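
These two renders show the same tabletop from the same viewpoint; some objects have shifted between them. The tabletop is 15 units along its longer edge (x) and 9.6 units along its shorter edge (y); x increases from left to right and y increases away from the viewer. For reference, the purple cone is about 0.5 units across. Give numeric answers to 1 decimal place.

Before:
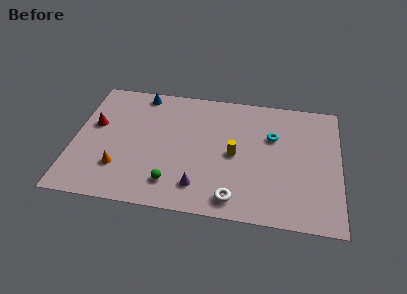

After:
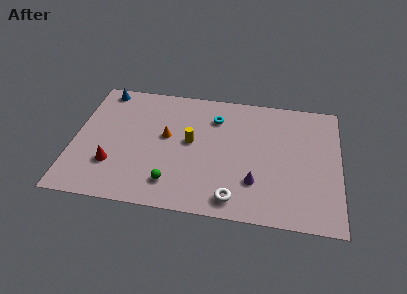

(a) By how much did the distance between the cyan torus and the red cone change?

-2.9

They were about 10.1 units apart before and 7.2 after — 2.9 units closer together.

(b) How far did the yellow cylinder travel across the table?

2.6

From (9.1, 4.6) to (6.6, 5.2), the yellow cylinder covered √(2.5² + 0.6²) ≈ 2.6 units.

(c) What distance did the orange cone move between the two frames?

3.8

From (2.7, 2.6) to (5.2, 5.4), the orange cone covered √(2.5² + 2.8²) ≈ 3.8 units.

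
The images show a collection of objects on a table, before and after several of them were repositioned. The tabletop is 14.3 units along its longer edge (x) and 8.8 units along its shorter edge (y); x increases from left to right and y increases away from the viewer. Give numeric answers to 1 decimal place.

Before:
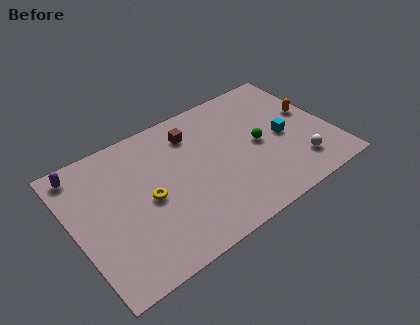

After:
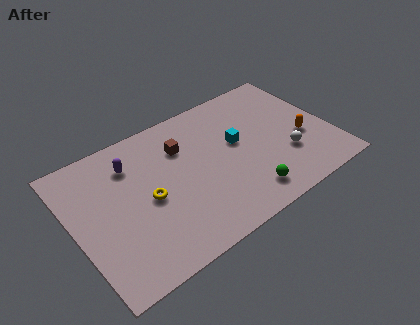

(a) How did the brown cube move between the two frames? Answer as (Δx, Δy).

(-0.7, -0.6)

The brown cube was at about (7.0, 6.9) and moved to about (6.3, 6.3).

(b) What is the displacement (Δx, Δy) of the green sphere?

(-1.3, -2.8)

The green sphere started near (10.3, 4.3) and ended near (9.0, 1.5).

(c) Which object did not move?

the yellow torus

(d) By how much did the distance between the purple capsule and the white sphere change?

-3.6

The distance was about 12.6 in the first image and 9.0 in the second, so they moved 3.6 units closer together.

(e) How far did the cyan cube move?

2.7

The cyan cube moved from about (11.7, 4.1) to (9.2, 5.0), a distance of √(2.5² + 0.9²) ≈ 2.7.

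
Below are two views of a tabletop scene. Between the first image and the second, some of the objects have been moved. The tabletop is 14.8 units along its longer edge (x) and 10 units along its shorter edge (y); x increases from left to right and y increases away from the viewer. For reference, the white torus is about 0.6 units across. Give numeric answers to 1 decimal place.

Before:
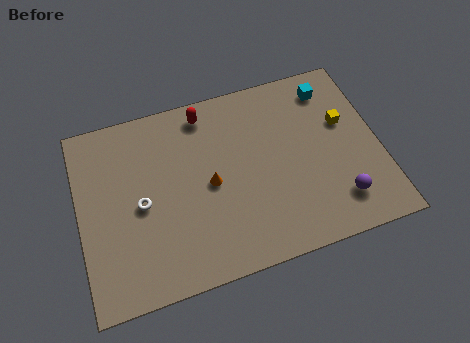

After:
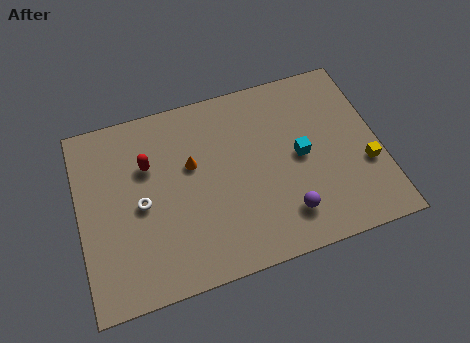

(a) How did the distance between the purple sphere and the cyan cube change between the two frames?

-3.1

Before: roughly 6.2 units apart; after: 3.1. That's 3.1 units closer together.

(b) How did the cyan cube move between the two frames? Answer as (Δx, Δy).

(-1.8, -3.3)

The cyan cube started near (12.7, 8.3) and ended near (10.9, 5.0).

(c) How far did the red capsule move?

3.6

The red capsule moved from about (6.5, 8.7) to (3.5, 6.7), a distance of √(3.0² + 2.0²) ≈ 3.6.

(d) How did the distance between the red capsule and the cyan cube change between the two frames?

+1.4

They were about 6.2 units apart before and 7.6 after — 1.4 units further apart.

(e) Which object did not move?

the white torus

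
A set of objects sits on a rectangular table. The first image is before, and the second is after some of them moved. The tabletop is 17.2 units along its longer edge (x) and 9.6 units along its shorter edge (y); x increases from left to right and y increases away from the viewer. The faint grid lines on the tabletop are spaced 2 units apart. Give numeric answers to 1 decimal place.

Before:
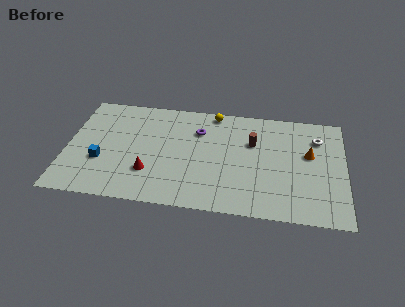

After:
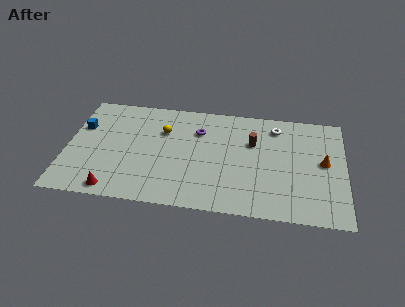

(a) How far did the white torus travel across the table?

2.7

The white torus moved from about (15.5, 7.2) to (12.9, 7.9), a distance of √(2.6² + 0.7²) ≈ 2.7.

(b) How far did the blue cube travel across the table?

3.2

The blue cube was near (2.2, 3.4) before and (0.8, 6.3) after, so it travelled √(1.4² + 2.9²) ≈ 3.2 units.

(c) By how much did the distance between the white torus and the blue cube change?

-1.6

They were about 13.8 units apart before and 12.2 after — 1.6 units closer together.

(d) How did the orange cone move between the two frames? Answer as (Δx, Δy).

(0.9, -0.6)

The orange cone started near (15.0, 5.7) and ended near (15.9, 5.1).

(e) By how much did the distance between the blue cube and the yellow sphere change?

-3.5

The distance was about 8.6 in the first image and 5.1 in the second, so they moved 3.5 units closer together.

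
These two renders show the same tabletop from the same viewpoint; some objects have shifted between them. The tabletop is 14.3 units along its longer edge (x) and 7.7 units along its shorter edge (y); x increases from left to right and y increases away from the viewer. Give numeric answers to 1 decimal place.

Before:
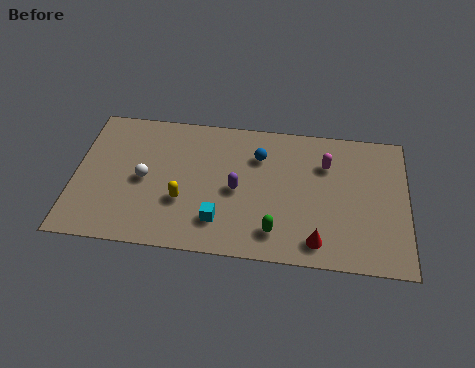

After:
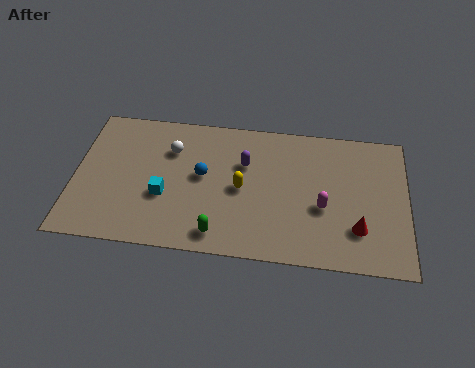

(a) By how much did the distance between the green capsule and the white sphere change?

-1.2

They were about 6.1 units apart before and 4.9 after — 1.2 units closer together.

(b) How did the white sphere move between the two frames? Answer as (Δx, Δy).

(1.1, 1.8)

The white sphere started near (3.0, 3.7) and ended near (4.1, 5.5).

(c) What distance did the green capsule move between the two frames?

2.4

From (8.7, 1.5) to (6.3, 1.1), the green capsule covered √(2.4² + 0.4²) ≈ 2.4 units.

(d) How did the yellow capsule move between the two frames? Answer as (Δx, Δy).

(2.5, 1.0)

From the two frames, the yellow capsule sits at roughly (4.7, 2.7) before and (7.2, 3.7) after.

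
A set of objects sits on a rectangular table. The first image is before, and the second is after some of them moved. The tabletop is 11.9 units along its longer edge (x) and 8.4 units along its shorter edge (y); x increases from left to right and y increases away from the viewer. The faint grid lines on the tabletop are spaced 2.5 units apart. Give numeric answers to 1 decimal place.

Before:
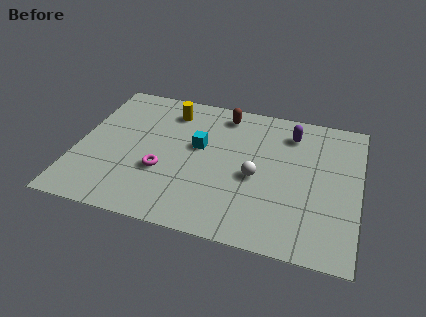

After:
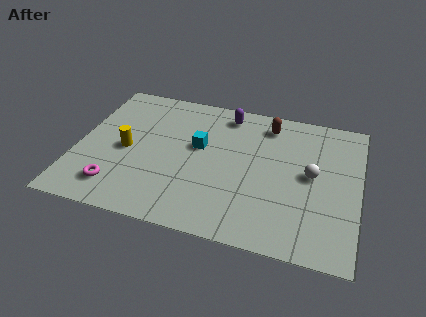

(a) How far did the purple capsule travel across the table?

2.8

From (8.9, 6.7) to (6.1, 7.2), the purple capsule covered √(2.8² + 0.5²) ≈ 2.8 units.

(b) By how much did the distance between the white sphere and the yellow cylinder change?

+2.8

The distance was about 5.0 in the first image and 7.8 in the second, so they moved 2.8 units further apart.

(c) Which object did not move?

the cyan cube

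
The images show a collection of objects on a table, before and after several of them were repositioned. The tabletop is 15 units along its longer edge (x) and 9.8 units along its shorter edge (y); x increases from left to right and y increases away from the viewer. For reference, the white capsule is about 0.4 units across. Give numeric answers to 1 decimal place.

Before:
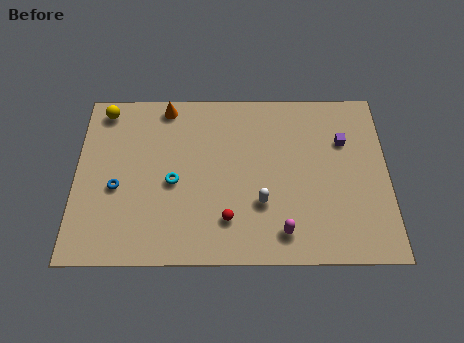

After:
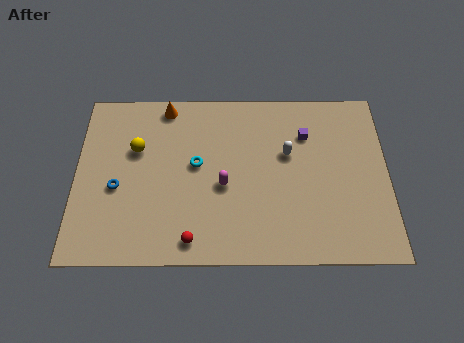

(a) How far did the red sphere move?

2.0

The red sphere was near (7.3, 2.3) before and (5.6, 1.2) after, so it travelled √(1.7² + 1.1²) ≈ 2.0 units.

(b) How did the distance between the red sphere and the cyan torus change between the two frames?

+0.9

They were about 3.3 units apart before and 4.2 after — 0.9 units further apart.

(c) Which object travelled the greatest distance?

the magenta capsule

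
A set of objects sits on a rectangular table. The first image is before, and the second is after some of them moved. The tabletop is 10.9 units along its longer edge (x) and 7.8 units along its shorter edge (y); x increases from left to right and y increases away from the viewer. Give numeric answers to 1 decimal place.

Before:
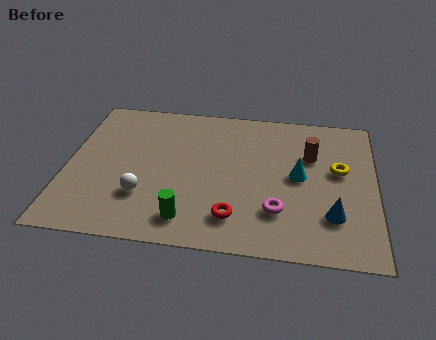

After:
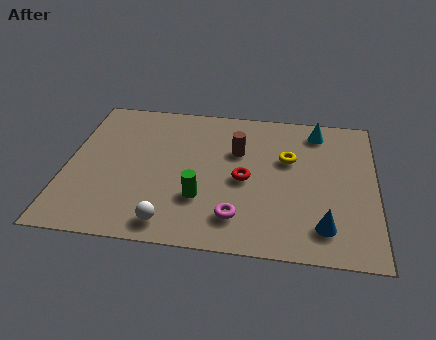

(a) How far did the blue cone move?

0.7

From (9.4, 2.1) to (9.1, 1.5), the blue cone covered √(0.3² + 0.6²) ≈ 0.7 units.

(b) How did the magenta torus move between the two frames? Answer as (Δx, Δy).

(-1.4, -0.5)

The magenta torus was at about (7.5, 2.1) and moved to about (6.1, 1.6).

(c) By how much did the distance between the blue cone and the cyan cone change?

+2.9

Before: roughly 2.2 units apart; after: 5.1. That's 2.9 units further apart.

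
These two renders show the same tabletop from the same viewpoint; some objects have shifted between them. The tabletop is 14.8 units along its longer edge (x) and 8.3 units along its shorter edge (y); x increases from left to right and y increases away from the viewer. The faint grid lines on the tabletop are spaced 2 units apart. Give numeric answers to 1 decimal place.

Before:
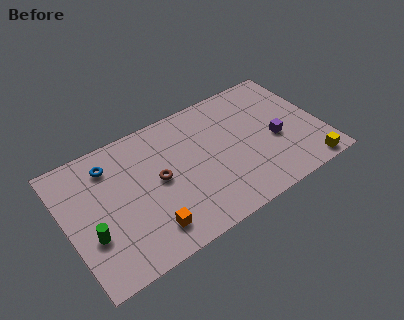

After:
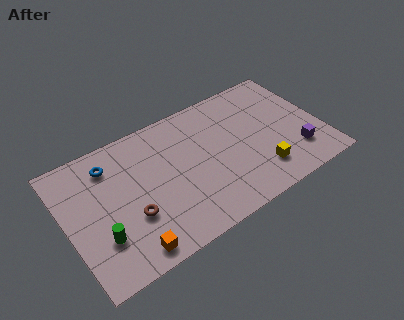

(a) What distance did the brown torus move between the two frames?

2.3

The brown torus moved from about (5.3, 4.3) to (3.5, 2.9), a distance of √(1.8² + 1.4²) ≈ 2.3.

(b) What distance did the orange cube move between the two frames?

1.3

The orange cube moved from about (4.3, 1.6) to (3.1, 1.0), a distance of √(1.2² + 0.6²) ≈ 1.3.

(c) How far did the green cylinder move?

0.6

From (1.2, 2.9) to (1.7, 2.5), the green cylinder covered √(0.5² + 0.4²) ≈ 0.6 units.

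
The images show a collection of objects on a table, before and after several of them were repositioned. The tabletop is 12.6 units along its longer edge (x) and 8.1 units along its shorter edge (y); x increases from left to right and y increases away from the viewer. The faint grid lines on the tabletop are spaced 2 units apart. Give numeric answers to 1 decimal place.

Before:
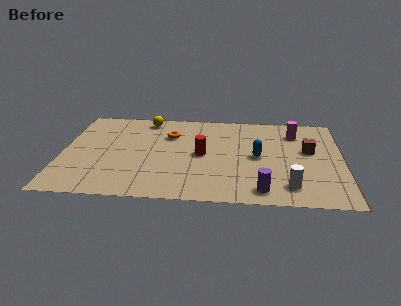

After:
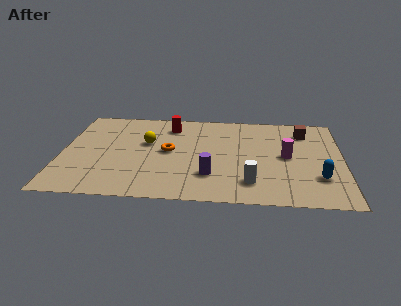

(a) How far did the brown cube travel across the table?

1.7

From (11.1, 4.7) to (10.9, 6.4), the brown cube covered √(0.2² + 1.7²) ≈ 1.7 units.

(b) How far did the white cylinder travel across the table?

1.7

The white cylinder was near (10.2, 1.5) before and (8.5, 1.7) after, so it travelled √(1.7² + 0.2²) ≈ 1.7 units.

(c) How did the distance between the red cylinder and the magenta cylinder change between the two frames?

+1.0

The distance was about 4.8 in the first image and 5.8 in the second, so they moved 1.0 units further apart.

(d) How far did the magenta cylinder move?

2.2

The magenta cylinder moved from about (10.5, 6.3) to (10.1, 4.1), a distance of √(0.4² + 2.2²) ≈ 2.2.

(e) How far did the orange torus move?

1.5

From (4.8, 5.7) to (4.8, 4.2), the orange torus covered √(0.0² + 1.5²) ≈ 1.5 units.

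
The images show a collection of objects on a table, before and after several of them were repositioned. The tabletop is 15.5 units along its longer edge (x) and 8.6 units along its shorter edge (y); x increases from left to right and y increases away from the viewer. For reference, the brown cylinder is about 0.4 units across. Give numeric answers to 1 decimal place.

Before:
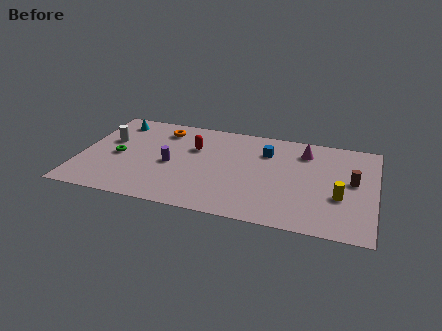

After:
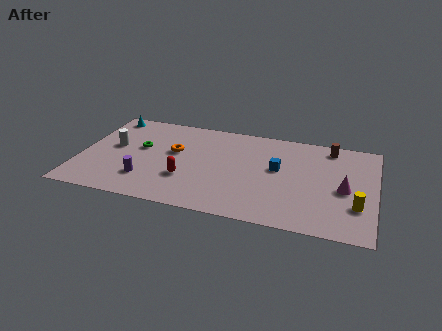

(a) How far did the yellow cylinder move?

1.1

The yellow cylinder moved from about (13.7, 3.2) to (14.6, 2.6), a distance of √(0.9² + 0.6²) ≈ 1.1.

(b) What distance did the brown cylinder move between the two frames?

3.1

From (14.3, 4.7) to (13.0, 7.5), the brown cylinder covered √(1.3² + 2.8²) ≈ 3.1 units.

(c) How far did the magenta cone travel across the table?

3.6

The magenta cone moved from about (11.7, 6.8) to (13.9, 3.9), a distance of √(2.2² + 2.9²) ≈ 3.6.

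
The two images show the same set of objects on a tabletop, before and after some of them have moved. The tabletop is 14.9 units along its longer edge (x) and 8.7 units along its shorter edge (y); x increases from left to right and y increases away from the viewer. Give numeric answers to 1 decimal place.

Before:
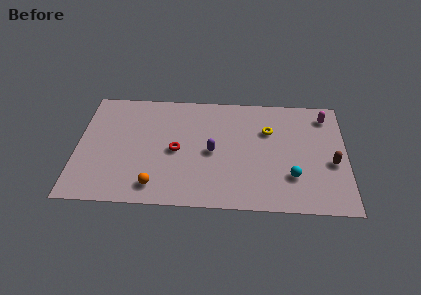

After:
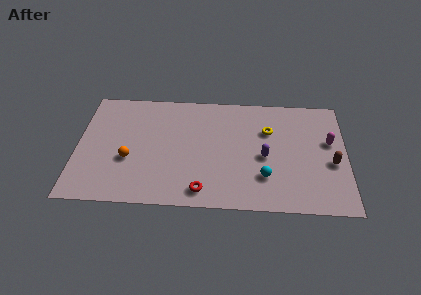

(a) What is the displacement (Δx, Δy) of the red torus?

(1.5, -2.9)

From the two frames, the red torus sits at roughly (5.5, 4.1) before and (7.0, 1.2) after.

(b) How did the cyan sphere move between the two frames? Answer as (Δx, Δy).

(-1.5, -0.1)

From the two frames, the cyan sphere sits at roughly (11.9, 2.5) before and (10.4, 2.4) after.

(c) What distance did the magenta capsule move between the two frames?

2.0

The magenta capsule was near (13.8, 7.2) before and (14.0, 5.2) after, so it travelled √(0.2² + 2.0²) ≈ 2.0 units.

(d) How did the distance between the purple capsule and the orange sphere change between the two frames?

+3.4

The distance was about 4.1 in the first image and 7.5 in the second, so they moved 3.4 units further apart.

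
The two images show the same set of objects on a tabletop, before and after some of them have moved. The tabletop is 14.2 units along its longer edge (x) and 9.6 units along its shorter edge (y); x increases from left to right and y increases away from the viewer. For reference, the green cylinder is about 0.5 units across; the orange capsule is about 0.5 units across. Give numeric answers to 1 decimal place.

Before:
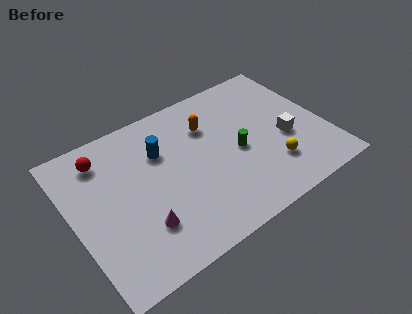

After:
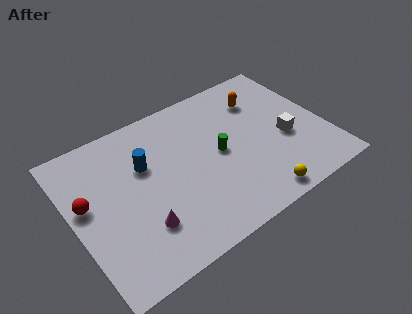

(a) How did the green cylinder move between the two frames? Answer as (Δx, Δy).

(-1.0, 0.4)

From the two frames, the green cylinder sits at roughly (9.2, 4.4) before and (8.2, 4.8) after.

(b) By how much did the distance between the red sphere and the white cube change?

+0.7

The distance was about 10.5 in the first image and 11.2 in the second, so they moved 0.7 units further apart.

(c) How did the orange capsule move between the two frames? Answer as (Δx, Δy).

(3.1, 0.3)

From the two frames, the orange capsule sits at roughly (8.0, 6.9) before and (11.1, 7.2) after.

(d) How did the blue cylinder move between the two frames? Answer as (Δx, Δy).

(-1.0, -0.4)

The blue cylinder was at about (5.2, 6.6) and moved to about (4.2, 6.2).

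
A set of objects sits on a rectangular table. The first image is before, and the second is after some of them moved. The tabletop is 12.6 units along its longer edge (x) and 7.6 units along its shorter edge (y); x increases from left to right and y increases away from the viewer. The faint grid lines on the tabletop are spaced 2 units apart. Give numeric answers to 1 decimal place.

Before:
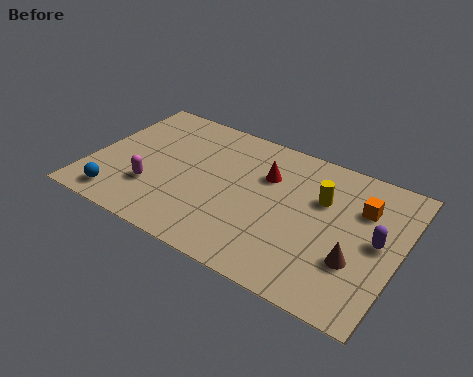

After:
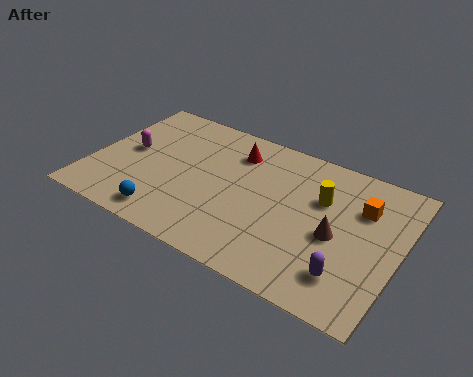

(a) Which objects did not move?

the orange cube and the yellow cylinder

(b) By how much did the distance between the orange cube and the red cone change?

+1.4

The distance was about 3.9 in the first image and 5.3 in the second, so they moved 1.4 units further apart.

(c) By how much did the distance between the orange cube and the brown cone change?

-0.7

The distance was about 2.8 in the first image and 2.1 in the second, so they moved 0.7 units closer together.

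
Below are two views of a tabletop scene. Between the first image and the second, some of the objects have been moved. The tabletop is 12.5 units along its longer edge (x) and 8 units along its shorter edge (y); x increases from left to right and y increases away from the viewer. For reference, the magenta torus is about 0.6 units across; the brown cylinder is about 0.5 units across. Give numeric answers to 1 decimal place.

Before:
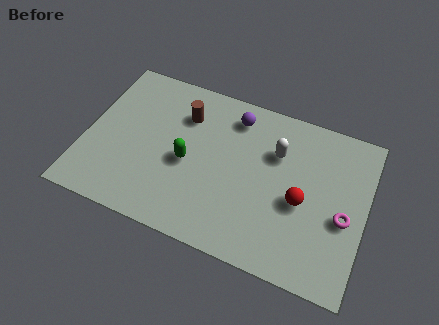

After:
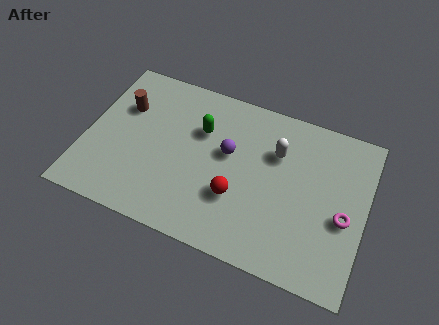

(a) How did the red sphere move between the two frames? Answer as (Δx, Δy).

(-2.8, -0.8)

The red sphere was at about (9.7, 3.5) and moved to about (6.9, 2.7).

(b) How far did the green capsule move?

1.8

From (4.6, 3.6) to (5.0, 5.4), the green capsule covered √(0.4² + 1.8²) ≈ 1.8 units.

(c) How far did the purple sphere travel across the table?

1.9

The purple sphere moved from about (6.4, 6.6) to (6.3, 4.7), a distance of √(0.1² + 1.9²) ≈ 1.9.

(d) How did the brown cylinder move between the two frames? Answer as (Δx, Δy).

(-2.7, -0.5)

The brown cylinder started near (4.2, 5.9) and ended near (1.5, 5.4).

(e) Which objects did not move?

the white capsule and the magenta torus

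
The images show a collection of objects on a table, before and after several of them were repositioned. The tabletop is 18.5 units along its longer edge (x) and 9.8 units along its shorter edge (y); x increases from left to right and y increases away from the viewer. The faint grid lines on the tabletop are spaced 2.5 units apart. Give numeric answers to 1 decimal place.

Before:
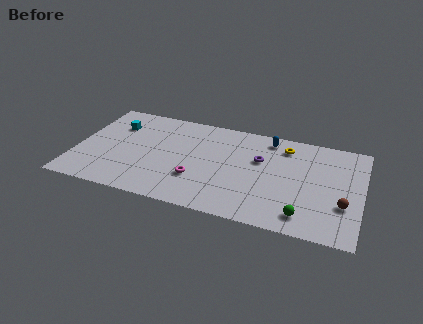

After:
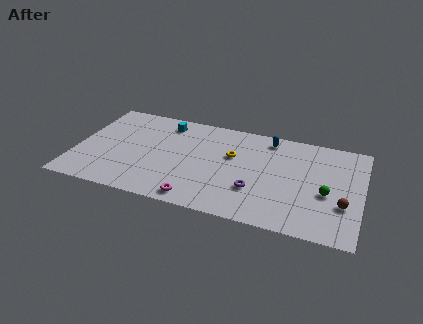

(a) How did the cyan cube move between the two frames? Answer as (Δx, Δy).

(3.2, 1.1)

From the two frames, the cyan cube sits at roughly (2.3, 7.1) before and (5.5, 8.2) after.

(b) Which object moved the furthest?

the yellow torus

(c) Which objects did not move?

the brown sphere and the blue capsule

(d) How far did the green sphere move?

2.8

The green sphere moved from about (15.0, 1.6) to (16.3, 4.1), a distance of √(1.3² + 2.5²) ≈ 2.8.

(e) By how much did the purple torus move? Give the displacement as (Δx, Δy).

(-0.1, -3.1)

The purple torus was at about (11.9, 6.2) and moved to about (11.8, 3.1).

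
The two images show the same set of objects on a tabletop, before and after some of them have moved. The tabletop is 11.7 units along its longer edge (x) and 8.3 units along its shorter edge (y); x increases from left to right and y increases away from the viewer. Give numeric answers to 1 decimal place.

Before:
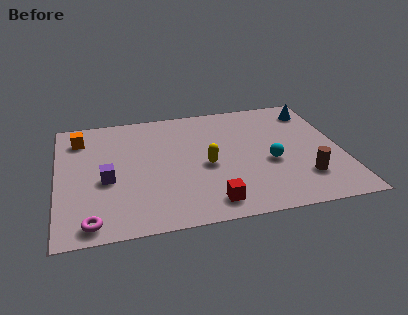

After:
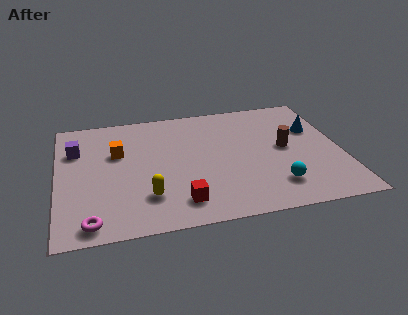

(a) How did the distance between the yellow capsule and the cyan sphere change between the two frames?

+2.6

Before: roughly 2.6 units apart; after: 5.2. That's 2.6 units further apart.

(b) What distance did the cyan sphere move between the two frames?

1.6

The cyan sphere moved from about (8.7, 3.4) to (8.8, 1.8), a distance of √(0.1² + 1.6²) ≈ 1.6.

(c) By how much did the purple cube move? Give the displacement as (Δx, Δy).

(-1.2, 2.3)

The purple cube started near (2.0, 3.5) and ended near (0.8, 5.8).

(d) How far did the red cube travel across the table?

1.2

The red cube was near (6.1, 1.2) before and (4.9, 1.5) after, so it travelled √(1.2² + 0.3²) ≈ 1.2 units.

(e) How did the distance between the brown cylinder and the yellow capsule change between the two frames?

+2.0

Before: roughly 4.2 units apart; after: 6.2. That's 2.0 units further apart.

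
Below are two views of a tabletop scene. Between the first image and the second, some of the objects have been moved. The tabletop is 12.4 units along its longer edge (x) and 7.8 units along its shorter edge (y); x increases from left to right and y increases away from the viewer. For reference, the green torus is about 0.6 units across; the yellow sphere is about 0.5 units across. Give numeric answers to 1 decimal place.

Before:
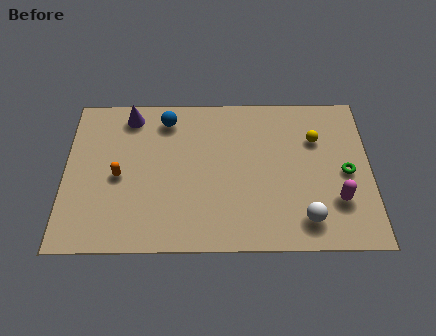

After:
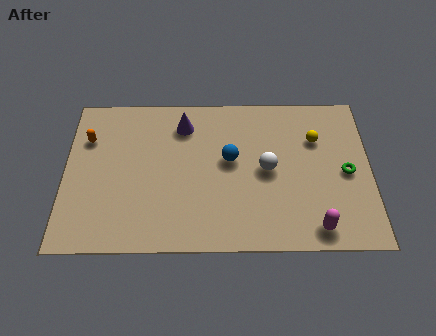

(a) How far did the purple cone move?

2.3

The purple cone moved from about (2.6, 6.7) to (4.8, 6.2), a distance of √(2.2² + 0.5²) ≈ 2.3.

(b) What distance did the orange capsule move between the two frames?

2.3

The orange capsule moved from about (2.2, 3.6) to (0.9, 5.5), a distance of √(1.3² + 1.9²) ≈ 2.3.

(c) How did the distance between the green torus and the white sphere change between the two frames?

+0.3

Before: roughly 2.9 units apart; after: 3.2. That's 0.3 units further apart.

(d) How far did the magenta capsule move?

1.6

The magenta capsule was near (11.0, 2.3) before and (10.1, 1.0) after, so it travelled √(0.9² + 1.3²) ≈ 1.6 units.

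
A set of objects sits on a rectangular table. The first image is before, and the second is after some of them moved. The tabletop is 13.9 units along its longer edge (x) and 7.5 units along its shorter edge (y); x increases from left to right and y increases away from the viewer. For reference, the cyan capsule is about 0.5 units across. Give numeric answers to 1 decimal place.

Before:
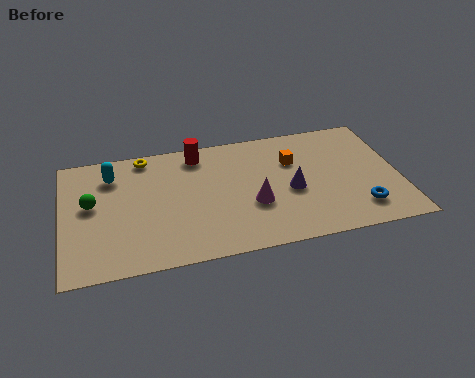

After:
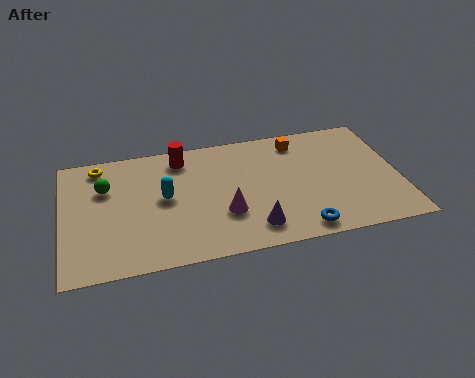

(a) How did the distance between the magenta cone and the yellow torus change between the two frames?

+0.6

The distance was about 5.8 in the first image and 6.4 in the second, so they moved 0.6 units further apart.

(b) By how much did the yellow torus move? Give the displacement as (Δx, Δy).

(-1.9, -0.2)

The yellow torus started near (3.5, 6.7) and ended near (1.6, 6.5).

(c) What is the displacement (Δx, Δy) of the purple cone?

(-1.7, -1.9)

From the two frames, the purple cone sits at roughly (9.4, 3.3) before and (7.7, 1.4) after.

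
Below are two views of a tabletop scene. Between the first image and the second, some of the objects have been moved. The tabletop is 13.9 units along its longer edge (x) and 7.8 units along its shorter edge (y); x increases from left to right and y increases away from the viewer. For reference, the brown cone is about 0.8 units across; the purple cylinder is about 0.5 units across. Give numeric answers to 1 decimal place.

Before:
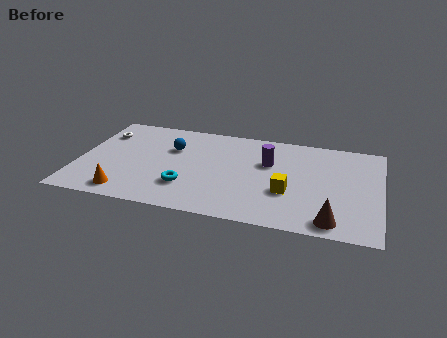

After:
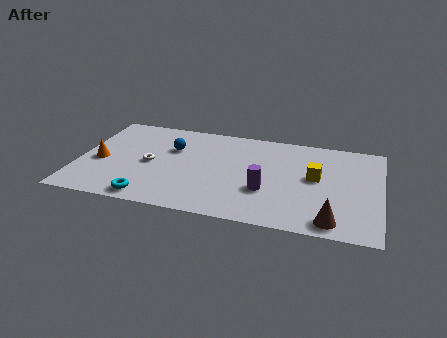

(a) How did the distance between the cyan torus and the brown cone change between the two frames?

+1.5

The distance was about 6.8 in the first image and 8.3 in the second, so they moved 1.5 units further apart.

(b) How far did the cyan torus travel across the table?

2.1

The cyan torus moved from about (5.1, 2.2) to (3.5, 0.9), a distance of √(1.6² + 1.3²) ≈ 2.1.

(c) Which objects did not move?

the blue sphere and the brown cone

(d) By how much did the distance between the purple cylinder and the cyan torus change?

+0.9

Before: roughly 4.6 units apart; after: 5.5. That's 0.9 units further apart.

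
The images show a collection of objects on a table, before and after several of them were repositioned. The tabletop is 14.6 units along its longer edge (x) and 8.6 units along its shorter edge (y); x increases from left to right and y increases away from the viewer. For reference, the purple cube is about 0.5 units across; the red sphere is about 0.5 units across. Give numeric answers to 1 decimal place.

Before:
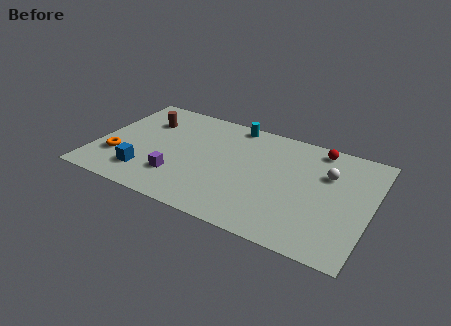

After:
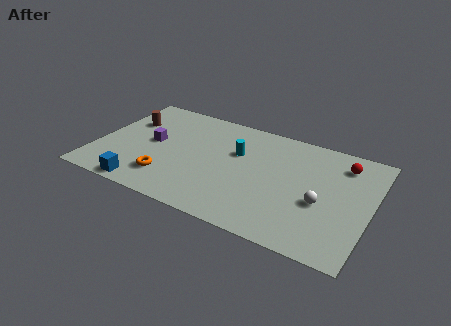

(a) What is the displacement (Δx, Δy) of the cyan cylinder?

(0.5, -2.3)

The cyan cylinder started near (6.9, 7.8) and ended near (7.4, 5.5).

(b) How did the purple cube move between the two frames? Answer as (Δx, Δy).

(-1.7, 2.2)

From the two frames, the purple cube sits at roughly (4.6, 2.3) before and (2.9, 4.5) after.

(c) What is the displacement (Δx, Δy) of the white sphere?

(-0.1, -2.3)

The white sphere started near (12.2, 5.8) and ended near (12.1, 3.5).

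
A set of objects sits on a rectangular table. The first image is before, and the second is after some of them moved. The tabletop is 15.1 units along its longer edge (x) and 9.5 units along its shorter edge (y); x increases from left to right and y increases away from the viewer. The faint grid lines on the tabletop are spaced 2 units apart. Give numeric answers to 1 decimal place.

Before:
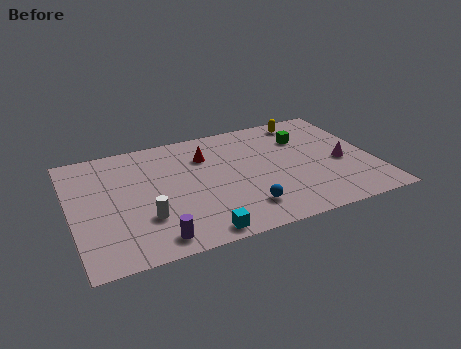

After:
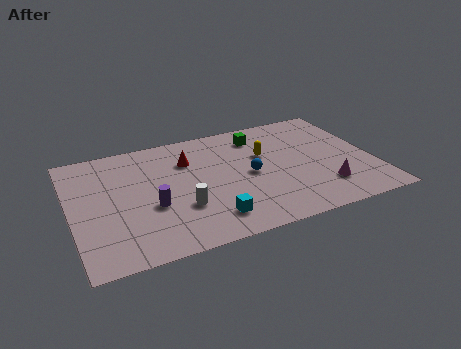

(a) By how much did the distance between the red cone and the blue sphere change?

-1.5

Before: roughly 5.1 units apart; after: 3.6. That's 1.5 units closer together.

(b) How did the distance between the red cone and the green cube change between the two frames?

-1.2

They were about 5.0 units apart before and 3.8 after — 1.2 units closer together.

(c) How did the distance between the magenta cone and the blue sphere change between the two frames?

-1.4

The distance was about 5.6 in the first image and 4.2 in the second, so they moved 1.4 units closer together.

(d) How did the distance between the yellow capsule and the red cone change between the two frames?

-1.6

The distance was about 5.5 in the first image and 3.9 in the second, so they moved 1.6 units closer together.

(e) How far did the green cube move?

2.4

The green cube was near (11.9, 6.8) before and (9.7, 7.7) after, so it travelled √(2.2² + 0.9²) ≈ 2.4 units.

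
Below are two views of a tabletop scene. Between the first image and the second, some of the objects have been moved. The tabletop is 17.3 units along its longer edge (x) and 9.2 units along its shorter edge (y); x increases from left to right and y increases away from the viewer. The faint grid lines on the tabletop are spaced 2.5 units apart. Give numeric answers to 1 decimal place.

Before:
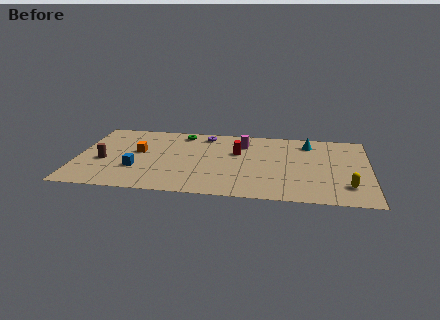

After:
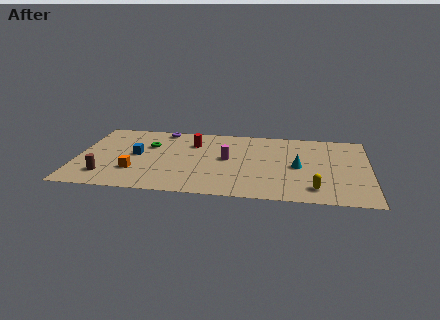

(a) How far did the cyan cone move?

3.2

The cyan cone moved from about (13.7, 7.5) to (13.1, 4.4), a distance of √(0.6² + 3.1²) ≈ 3.2.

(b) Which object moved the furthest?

the cyan cone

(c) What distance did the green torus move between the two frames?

2.7

From (6.1, 8.0) to (4.2, 6.1), the green torus covered √(1.9² + 1.9²) ≈ 2.7 units.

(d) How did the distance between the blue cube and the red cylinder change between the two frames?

-2.7

They were about 6.5 units apart before and 3.8 after — 2.7 units closer together.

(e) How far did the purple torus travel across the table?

2.6

From (7.5, 7.9) to (4.9, 8.3), the purple torus covered √(2.6² + 0.4²) ≈ 2.6 units.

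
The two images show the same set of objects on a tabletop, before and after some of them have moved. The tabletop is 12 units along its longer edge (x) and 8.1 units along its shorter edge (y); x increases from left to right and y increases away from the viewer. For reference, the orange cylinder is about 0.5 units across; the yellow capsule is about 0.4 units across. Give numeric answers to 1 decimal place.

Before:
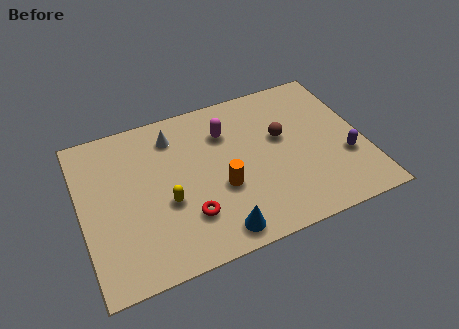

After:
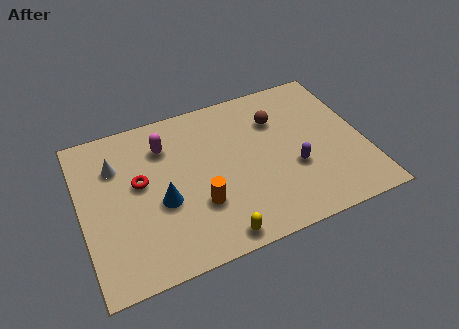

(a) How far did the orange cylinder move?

1.1

The orange cylinder was near (5.8, 3.1) before and (4.8, 2.6) after, so it travelled √(1.0² + 0.5²) ≈ 1.1 units.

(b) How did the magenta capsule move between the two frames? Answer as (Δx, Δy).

(-2.6, 0.2)

The magenta capsule was at about (6.3, 5.9) and moved to about (3.7, 6.1).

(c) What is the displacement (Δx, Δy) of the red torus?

(-1.8, 2.4)

From the two frames, the red torus sits at roughly (4.3, 2.2) before and (2.5, 4.6) after.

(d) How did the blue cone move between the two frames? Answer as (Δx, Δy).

(-2.1, 2.3)

The blue cone was at about (5.4, 1.0) and moved to about (3.3, 3.3).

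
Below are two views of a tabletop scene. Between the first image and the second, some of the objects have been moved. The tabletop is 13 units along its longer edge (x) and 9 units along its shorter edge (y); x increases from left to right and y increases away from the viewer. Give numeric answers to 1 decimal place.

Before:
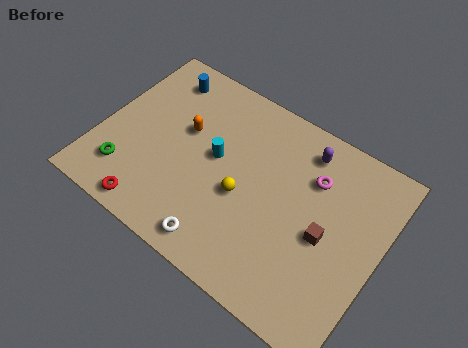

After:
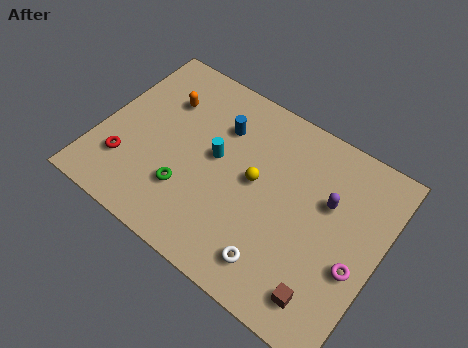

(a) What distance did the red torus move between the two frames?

2.2

The red torus moved from about (3.1, 0.9) to (1.5, 2.4), a distance of √(1.6² + 1.5²) ≈ 2.2.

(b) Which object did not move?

the cyan cylinder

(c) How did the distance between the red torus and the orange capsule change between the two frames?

-0.4

The distance was about 4.5 in the first image and 4.1 in the second, so they moved 0.4 units closer together.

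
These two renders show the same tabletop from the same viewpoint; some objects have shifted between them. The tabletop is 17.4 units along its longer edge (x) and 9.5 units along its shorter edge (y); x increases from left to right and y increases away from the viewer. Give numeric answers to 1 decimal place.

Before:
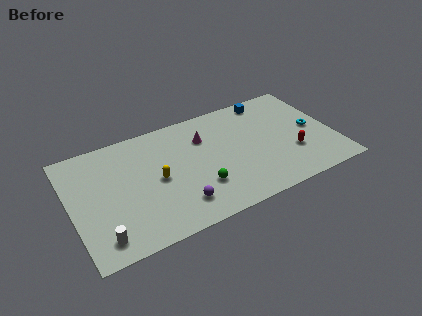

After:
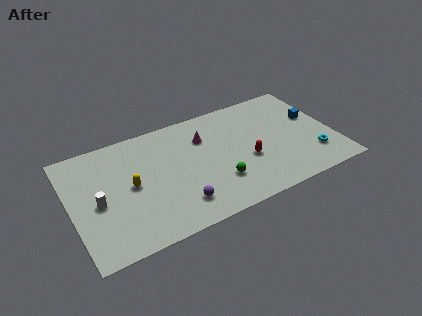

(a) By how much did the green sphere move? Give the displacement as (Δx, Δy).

(1.2, -0.1)

From the two frames, the green sphere sits at roughly (8.2, 2.8) before and (9.4, 2.7) after.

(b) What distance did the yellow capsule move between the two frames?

1.7

The yellow capsule moved from about (5.6, 4.6) to (3.9, 4.8), a distance of √(1.7² + 0.2²) ≈ 1.7.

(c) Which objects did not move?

the purple sphere and the magenta cone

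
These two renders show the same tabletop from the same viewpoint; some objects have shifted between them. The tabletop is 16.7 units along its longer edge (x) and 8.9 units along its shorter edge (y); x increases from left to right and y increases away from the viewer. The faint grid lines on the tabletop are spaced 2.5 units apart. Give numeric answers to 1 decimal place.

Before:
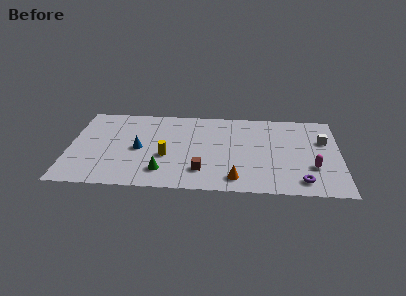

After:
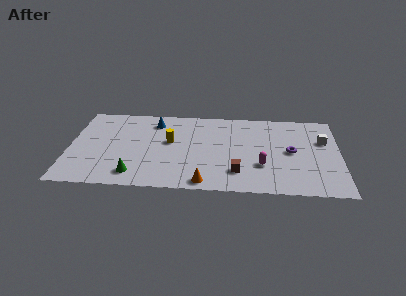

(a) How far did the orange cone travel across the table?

2.0

The orange cone moved from about (10.3, 1.4) to (8.4, 0.9), a distance of √(1.9² + 0.5²) ≈ 2.0.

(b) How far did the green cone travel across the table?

1.7

The green cone was near (5.8, 1.9) before and (4.1, 1.5) after, so it travelled √(1.7² + 0.4²) ≈ 1.7 units.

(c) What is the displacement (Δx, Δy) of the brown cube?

(2.2, 0.0)

The brown cube was at about (8.2, 2.1) and moved to about (10.4, 2.1).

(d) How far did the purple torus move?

3.2

The purple torus was near (14.3, 1.4) before and (13.7, 4.5) after, so it travelled √(0.6² + 3.1²) ≈ 3.2 units.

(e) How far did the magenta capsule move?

3.1

From (15.0, 2.9) to (11.9, 2.9), the magenta capsule covered √(3.1² + 0.0²) ≈ 3.1 units.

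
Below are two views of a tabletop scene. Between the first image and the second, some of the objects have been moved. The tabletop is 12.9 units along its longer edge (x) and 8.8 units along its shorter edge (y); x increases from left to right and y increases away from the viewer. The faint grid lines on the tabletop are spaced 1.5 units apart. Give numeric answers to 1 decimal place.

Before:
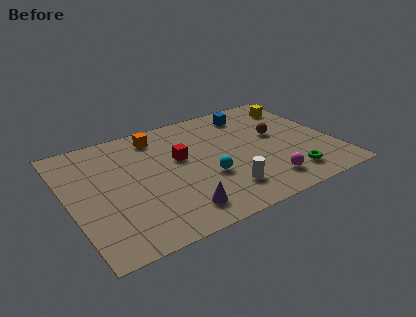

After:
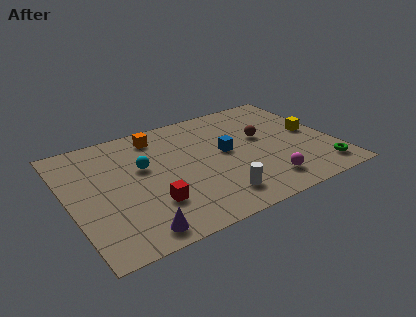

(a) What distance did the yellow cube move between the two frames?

2.5

The yellow cube was near (11.8, 7.0) before and (12.0, 4.5) after, so it travelled √(0.2² + 2.5²) ≈ 2.5 units.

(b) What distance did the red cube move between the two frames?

3.2

The red cube moved from about (5.5, 5.2) to (3.7, 2.5), a distance of √(1.8² + 2.7²) ≈ 3.2.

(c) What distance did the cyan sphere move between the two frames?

3.5

The cyan sphere moved from about (6.5, 3.2) to (3.7, 5.3), a distance of √(2.8² + 2.1²) ≈ 3.5.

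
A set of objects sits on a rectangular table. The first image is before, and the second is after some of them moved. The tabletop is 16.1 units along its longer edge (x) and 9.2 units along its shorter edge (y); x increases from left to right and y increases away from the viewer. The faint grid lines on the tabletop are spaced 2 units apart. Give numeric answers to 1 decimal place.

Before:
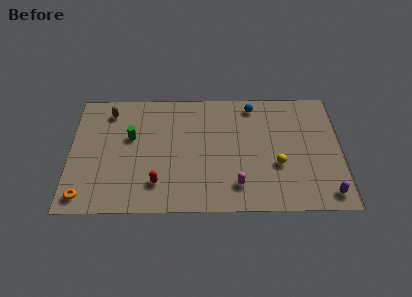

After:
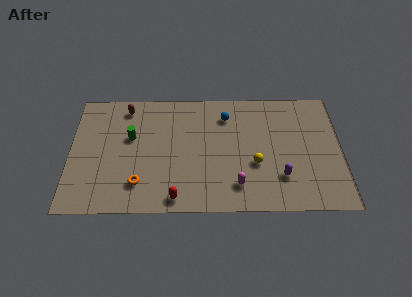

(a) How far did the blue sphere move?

1.8

The blue sphere was near (10.9, 8.0) before and (9.3, 7.2) after, so it travelled √(1.6² + 0.8²) ≈ 1.8 units.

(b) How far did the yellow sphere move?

1.3

The yellow sphere was near (12.3, 3.4) before and (11.0, 3.5) after, so it travelled √(1.3² + 0.1²) ≈ 1.3 units.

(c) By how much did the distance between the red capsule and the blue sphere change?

-1.3

Before: roughly 8.2 units apart; after: 6.9. That's 1.3 units closer together.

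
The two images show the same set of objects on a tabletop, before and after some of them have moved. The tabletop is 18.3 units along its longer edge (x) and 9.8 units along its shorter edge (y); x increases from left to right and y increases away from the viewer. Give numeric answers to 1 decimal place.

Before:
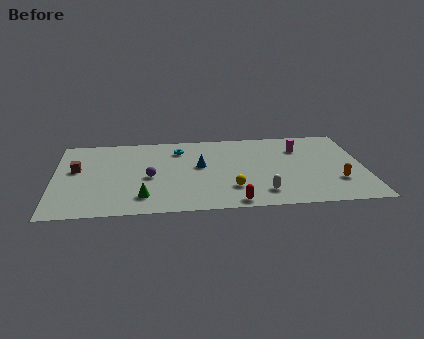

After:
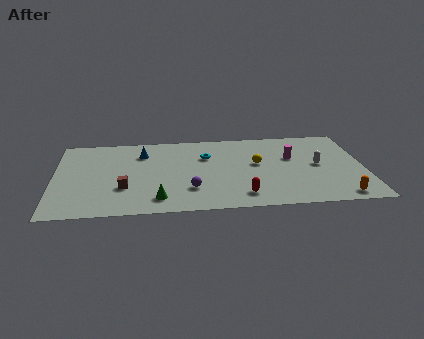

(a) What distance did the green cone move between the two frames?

0.9

From (5.2, 2.0) to (6.1, 1.7), the green cone covered √(0.9² + 0.3²) ≈ 0.9 units.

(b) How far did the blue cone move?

3.9

From (8.6, 5.5) to (5.2, 7.4), the blue cone covered √(3.4² + 1.9²) ≈ 3.9 units.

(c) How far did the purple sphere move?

2.9

From (5.6, 4.4) to (8.0, 2.7), the purple sphere covered √(2.4² + 1.7²) ≈ 2.9 units.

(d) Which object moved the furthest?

the white capsule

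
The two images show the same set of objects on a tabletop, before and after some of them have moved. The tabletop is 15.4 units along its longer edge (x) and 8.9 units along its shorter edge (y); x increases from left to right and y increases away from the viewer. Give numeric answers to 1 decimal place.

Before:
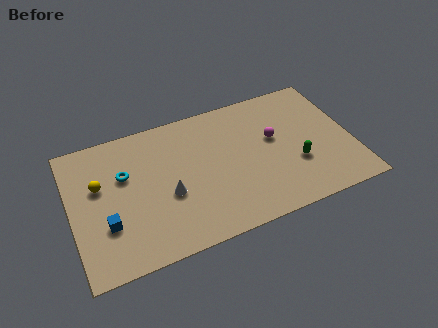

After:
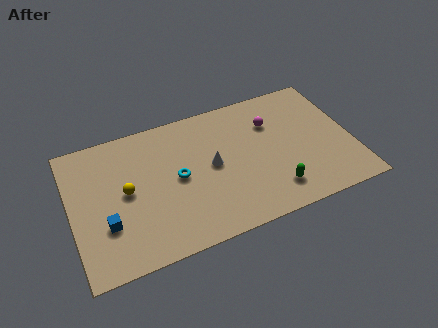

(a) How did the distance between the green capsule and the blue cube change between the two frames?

-1.3

They were about 10.4 units apart before and 9.1 after — 1.3 units closer together.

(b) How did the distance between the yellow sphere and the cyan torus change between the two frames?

+1.4

The distance was about 1.4 in the first image and 2.8 in the second, so they moved 1.4 units further apart.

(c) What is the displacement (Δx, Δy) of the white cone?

(2.5, 1.0)

From the two frames, the white cone sits at roughly (5.2, 3.6) before and (7.7, 4.6) after.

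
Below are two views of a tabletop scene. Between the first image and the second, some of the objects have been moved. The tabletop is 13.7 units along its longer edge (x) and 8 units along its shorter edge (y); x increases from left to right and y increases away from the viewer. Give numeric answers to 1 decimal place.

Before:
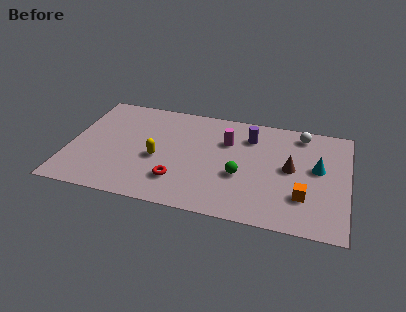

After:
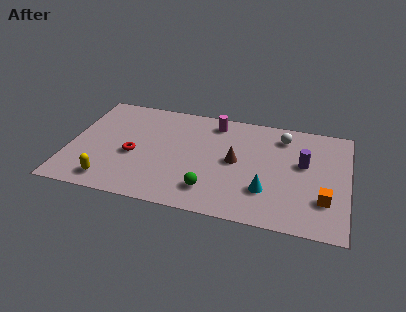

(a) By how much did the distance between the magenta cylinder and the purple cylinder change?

+3.7

The distance was about 1.3 in the first image and 5.0 in the second, so they moved 3.7 units further apart.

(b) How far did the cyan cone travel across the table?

3.3

From (12.2, 4.5) to (9.8, 2.3), the cyan cone covered √(2.4² + 2.2²) ≈ 3.3 units.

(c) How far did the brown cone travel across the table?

2.7

From (10.9, 4.2) to (8.2, 4.1), the brown cone covered √(2.7² + 0.1²) ≈ 2.7 units.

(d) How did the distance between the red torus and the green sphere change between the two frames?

+1.1

Before: roughly 3.2 units apart; after: 4.3. That's 1.1 units further apart.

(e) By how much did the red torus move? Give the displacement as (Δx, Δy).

(-2.3, 1.4)

The red torus started near (5.5, 2.0) and ended near (3.2, 3.4).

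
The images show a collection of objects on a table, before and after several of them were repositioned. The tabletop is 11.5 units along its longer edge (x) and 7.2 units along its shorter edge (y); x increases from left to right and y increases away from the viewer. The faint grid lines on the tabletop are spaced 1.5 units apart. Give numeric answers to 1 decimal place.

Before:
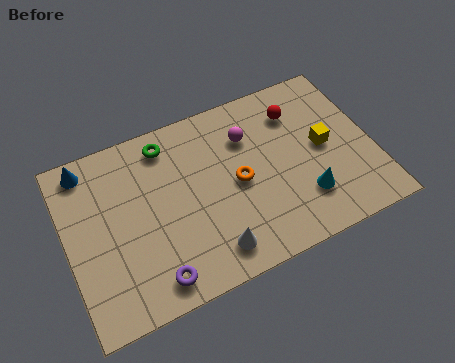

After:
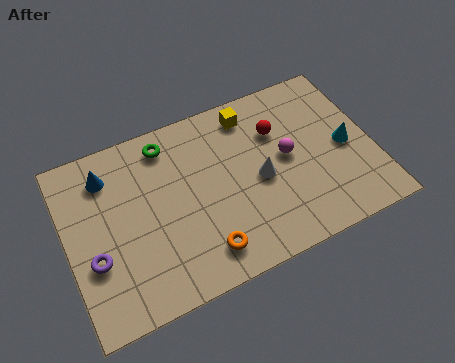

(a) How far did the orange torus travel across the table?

2.7

The orange torus was near (6.4, 3.5) before and (4.8, 1.3) after, so it travelled √(1.6² + 2.2²) ≈ 2.7 units.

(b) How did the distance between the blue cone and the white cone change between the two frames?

-0.5

The distance was about 6.5 in the first image and 6.0 in the second, so they moved 0.5 units closer together.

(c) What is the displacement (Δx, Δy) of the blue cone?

(0.7, -0.6)

The blue cone was at about (1.0, 6.3) and moved to about (1.7, 5.7).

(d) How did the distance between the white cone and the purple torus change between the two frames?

+4.1

The distance was about 2.2 in the first image and 6.3 in the second, so they moved 4.1 units further apart.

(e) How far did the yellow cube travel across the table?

3.5

From (9.7, 3.7) to (7.2, 6.1), the yellow cube covered √(2.5² + 2.4²) ≈ 3.5 units.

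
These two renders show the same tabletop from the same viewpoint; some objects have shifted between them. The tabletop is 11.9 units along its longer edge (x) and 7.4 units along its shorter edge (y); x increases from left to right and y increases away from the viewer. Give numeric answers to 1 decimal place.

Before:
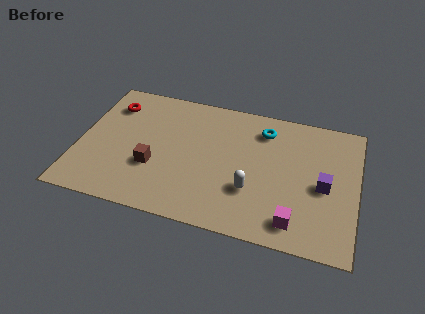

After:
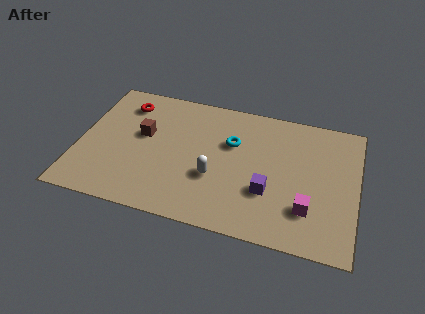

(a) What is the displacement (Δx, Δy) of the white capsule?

(-1.6, 0.3)

The white capsule started near (7.5, 2.4) and ended near (5.9, 2.7).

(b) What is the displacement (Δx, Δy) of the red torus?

(0.6, 0.2)

The red torus was at about (1.2, 5.7) and moved to about (1.8, 5.9).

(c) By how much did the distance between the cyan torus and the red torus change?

-1.8

The distance was about 6.6 in the first image and 4.8 in the second, so they moved 1.8 units closer together.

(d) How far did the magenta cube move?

0.9

From (9.4, 1.2) to (9.9, 2.0), the magenta cube covered √(0.5² + 0.8²) ≈ 0.9 units.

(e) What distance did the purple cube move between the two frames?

2.5

The purple cube was near (10.5, 3.4) before and (8.2, 2.5) after, so it travelled √(2.3² + 0.9²) ≈ 2.5 units.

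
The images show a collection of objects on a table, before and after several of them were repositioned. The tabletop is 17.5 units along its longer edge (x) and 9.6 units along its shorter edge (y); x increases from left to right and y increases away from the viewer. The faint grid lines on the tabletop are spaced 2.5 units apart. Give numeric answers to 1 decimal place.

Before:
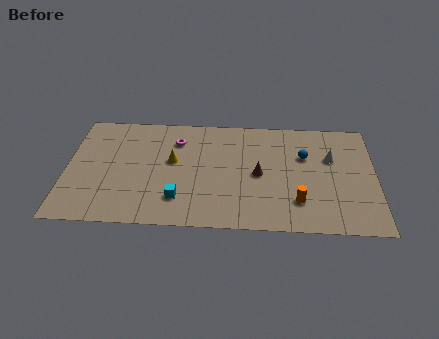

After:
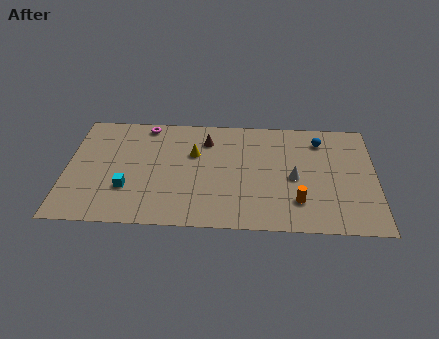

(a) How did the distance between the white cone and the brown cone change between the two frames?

+1.4

The distance was about 4.4 in the first image and 5.8 in the second, so they moved 1.4 units further apart.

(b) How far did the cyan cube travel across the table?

3.0

From (6.4, 2.3) to (3.5, 3.0), the cyan cube covered √(2.9² + 0.7²) ≈ 3.0 units.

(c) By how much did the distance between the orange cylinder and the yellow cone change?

-0.7

Before: roughly 7.7 units apart; after: 7.0. That's 0.7 units closer together.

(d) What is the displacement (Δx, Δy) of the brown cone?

(-3.0, 2.8)

The brown cone was at about (10.9, 4.6) and moved to about (7.9, 7.4).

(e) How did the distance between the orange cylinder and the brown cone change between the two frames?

+4.1

The distance was about 3.1 in the first image and 7.2 in the second, so they moved 4.1 units further apart.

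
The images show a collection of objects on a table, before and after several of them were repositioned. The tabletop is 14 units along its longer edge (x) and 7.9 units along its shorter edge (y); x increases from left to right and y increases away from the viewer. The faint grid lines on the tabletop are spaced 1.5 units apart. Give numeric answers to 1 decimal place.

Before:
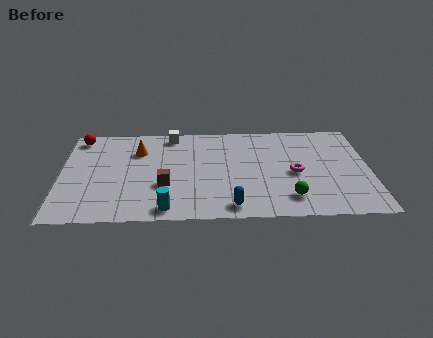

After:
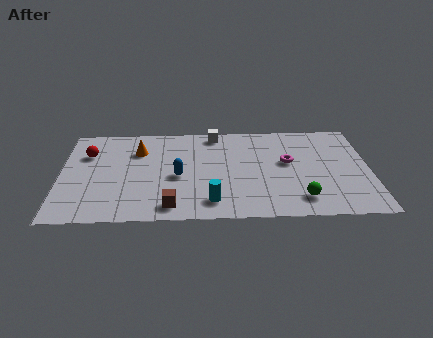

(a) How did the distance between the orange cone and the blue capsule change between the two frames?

-3.5

The distance was about 6.3 in the first image and 2.8 in the second, so they moved 3.5 units closer together.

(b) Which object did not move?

the orange cone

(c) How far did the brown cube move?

1.7

The brown cube moved from about (4.7, 2.8) to (5.0, 1.1), a distance of √(0.3² + 1.7²) ≈ 1.7.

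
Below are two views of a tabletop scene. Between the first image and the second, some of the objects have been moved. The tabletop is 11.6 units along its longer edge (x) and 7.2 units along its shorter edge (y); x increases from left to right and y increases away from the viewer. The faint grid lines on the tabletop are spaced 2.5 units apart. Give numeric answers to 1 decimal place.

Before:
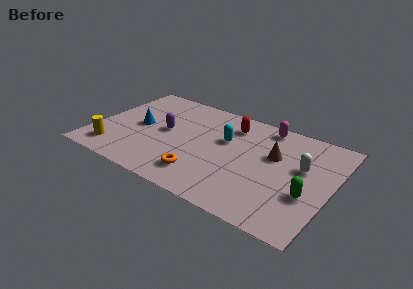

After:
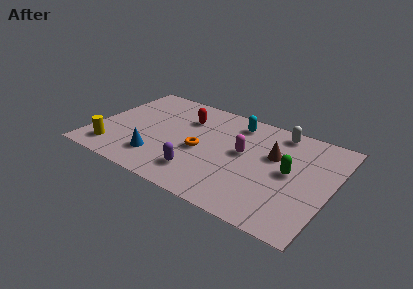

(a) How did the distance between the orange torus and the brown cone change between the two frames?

-0.7

The distance was about 4.3 in the first image and 3.6 in the second, so they moved 0.7 units closer together.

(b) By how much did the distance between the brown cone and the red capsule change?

+2.0

The distance was about 2.6 in the first image and 4.6 in the second, so they moved 2.0 units further apart.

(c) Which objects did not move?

the yellow cylinder and the brown cone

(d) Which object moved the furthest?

the purple capsule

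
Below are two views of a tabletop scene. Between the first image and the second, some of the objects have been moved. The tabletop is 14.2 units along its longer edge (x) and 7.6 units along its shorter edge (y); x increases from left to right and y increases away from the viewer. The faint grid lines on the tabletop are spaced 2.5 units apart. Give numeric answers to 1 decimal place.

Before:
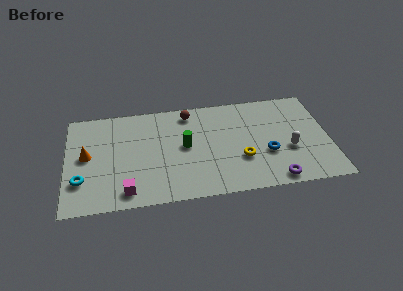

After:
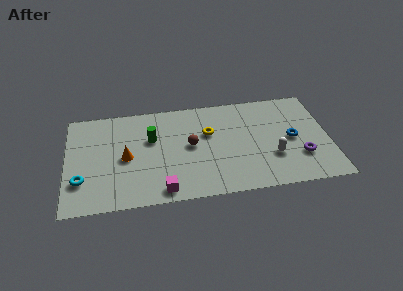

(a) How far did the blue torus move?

1.7

The blue torus was near (10.8, 2.8) before and (12.2, 3.7) after, so it travelled √(1.4² + 0.9²) ≈ 1.7 units.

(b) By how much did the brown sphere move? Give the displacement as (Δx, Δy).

(0.0, -2.5)

The brown sphere started near (6.7, 6.5) and ended near (6.7, 4.0).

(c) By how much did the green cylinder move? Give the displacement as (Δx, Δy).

(-1.8, 0.8)

The green cylinder was at about (6.4, 4.0) and moved to about (4.6, 4.8).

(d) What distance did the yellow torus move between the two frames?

2.8

The yellow torus moved from about (9.4, 2.6) to (7.7, 4.8), a distance of √(1.7² + 2.2²) ≈ 2.8.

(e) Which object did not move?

the cyan torus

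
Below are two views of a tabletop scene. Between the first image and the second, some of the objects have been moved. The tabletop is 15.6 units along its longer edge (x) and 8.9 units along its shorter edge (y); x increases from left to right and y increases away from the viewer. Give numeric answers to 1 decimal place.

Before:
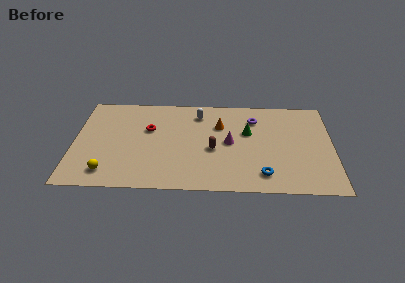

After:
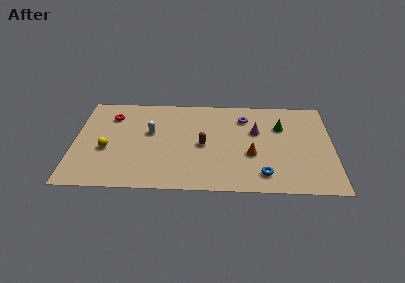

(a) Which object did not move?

the blue torus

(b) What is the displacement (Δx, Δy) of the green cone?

(2.0, 0.6)

From the two frames, the green cone sits at roughly (10.5, 5.5) before and (12.5, 6.1) after.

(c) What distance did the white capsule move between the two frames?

3.5

From (7.5, 7.2) to (4.6, 5.3), the white capsule covered √(2.9² + 1.9²) ≈ 3.5 units.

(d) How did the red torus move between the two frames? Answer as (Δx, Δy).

(-2.3, 1.2)

The red torus was at about (4.5, 5.6) and moved to about (2.2, 6.8).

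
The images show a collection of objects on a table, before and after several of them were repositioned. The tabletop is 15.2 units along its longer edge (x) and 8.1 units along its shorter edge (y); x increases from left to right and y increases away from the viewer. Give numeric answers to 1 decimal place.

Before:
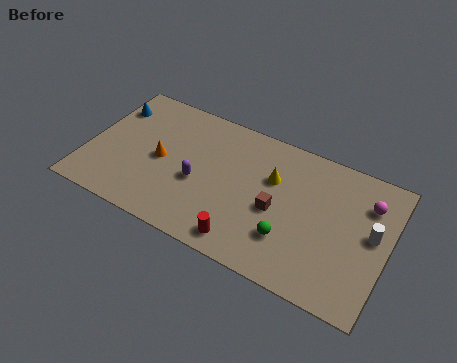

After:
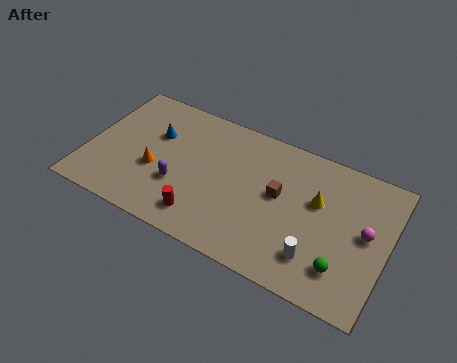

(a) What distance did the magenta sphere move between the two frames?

1.7

The magenta sphere moved from about (14.0, 6.0) to (14.1, 4.3), a distance of √(0.1² + 1.7²) ≈ 1.7.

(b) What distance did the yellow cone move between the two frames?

2.3

The yellow cone was near (9.3, 5.3) before and (11.6, 5.0) after, so it travelled √(2.3² + 0.3²) ≈ 2.3 units.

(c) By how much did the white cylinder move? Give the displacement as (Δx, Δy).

(-2.5, -2.5)

The white cylinder was at about (14.4, 4.4) and moved to about (11.9, 1.9).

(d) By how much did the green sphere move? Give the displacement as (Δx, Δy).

(2.7, -0.4)

The green sphere started near (10.5, 2.3) and ended near (13.2, 1.9).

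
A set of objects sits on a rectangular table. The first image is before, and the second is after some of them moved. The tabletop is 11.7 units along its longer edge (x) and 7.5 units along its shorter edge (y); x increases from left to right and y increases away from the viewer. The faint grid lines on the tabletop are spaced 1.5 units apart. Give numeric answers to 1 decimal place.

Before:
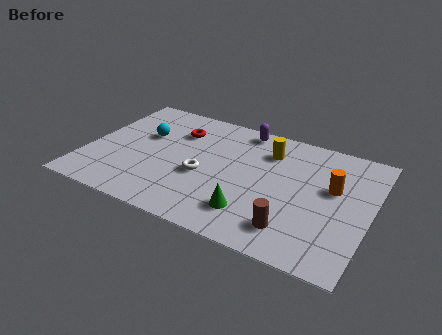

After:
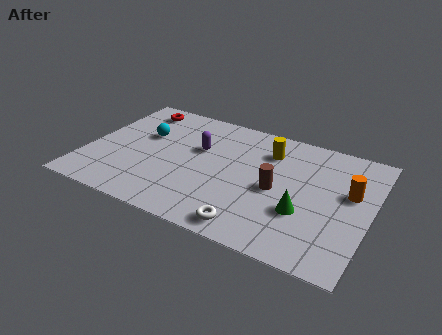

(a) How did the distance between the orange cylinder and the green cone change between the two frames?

-1.6

They were about 4.1 units apart before and 2.5 after — 1.6 units closer together.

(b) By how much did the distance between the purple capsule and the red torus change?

+0.5

They were about 2.9 units apart before and 3.4 after — 0.5 units further apart.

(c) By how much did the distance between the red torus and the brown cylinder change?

+0.3

They were about 6.6 units apart before and 6.9 after — 0.3 units further apart.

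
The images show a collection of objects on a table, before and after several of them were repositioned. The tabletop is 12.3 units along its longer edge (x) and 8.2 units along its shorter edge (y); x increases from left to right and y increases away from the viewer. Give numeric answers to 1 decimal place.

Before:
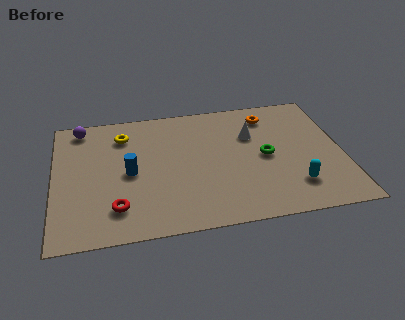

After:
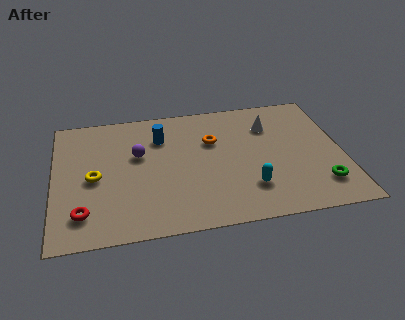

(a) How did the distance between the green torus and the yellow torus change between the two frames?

+3.2

The distance was about 6.5 in the first image and 9.7 in the second, so they moved 3.2 units further apart.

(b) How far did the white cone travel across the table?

0.9

From (8.5, 5.5) to (9.3, 6.0), the white cone covered √(0.8² + 0.5²) ≈ 0.9 units.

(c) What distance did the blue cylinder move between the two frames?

2.5

From (3.2, 3.9) to (4.6, 6.0), the blue cylinder covered √(1.4² + 2.1²) ≈ 2.5 units.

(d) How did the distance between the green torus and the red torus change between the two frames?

+3.2

They were about 6.8 units apart before and 10.0 after — 3.2 units further apart.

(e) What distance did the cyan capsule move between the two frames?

1.9

The cyan capsule moved from about (10.1, 1.9) to (8.2, 2.1), a distance of √(1.9² + 0.2²) ≈ 1.9.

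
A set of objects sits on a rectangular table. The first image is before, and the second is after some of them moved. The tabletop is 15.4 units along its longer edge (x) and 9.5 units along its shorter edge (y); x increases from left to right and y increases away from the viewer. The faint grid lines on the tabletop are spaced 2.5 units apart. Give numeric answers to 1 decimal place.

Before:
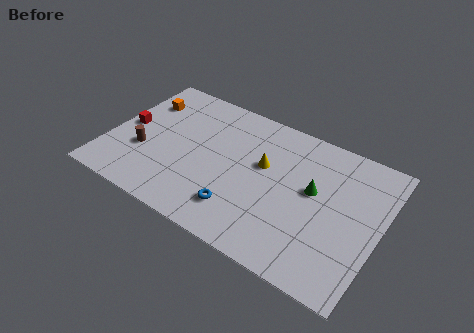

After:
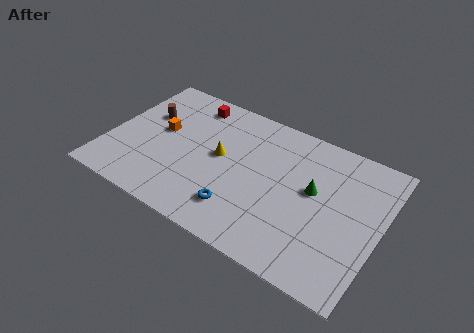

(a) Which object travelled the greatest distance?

the red cube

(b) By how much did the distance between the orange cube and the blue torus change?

-2.1

They were about 8.1 units apart before and 6.0 after — 2.1 units closer together.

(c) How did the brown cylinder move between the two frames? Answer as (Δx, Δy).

(-0.3, 2.7)

From the two frames, the brown cylinder sits at roughly (2.1, 3.4) before and (1.8, 6.1) after.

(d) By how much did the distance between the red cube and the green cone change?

-2.7

Before: roughly 10.7 units apart; after: 8.0. That's 2.7 units closer together.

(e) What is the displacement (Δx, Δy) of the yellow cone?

(-2.4, -0.6)

The yellow cone was at about (8.7, 5.7) and moved to about (6.3, 5.1).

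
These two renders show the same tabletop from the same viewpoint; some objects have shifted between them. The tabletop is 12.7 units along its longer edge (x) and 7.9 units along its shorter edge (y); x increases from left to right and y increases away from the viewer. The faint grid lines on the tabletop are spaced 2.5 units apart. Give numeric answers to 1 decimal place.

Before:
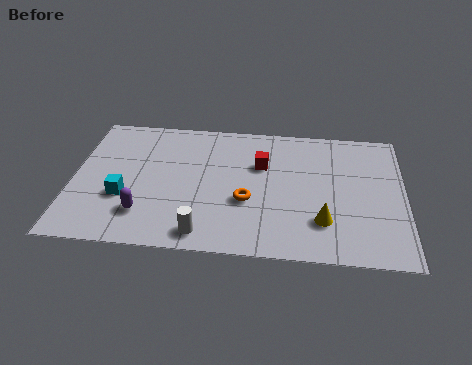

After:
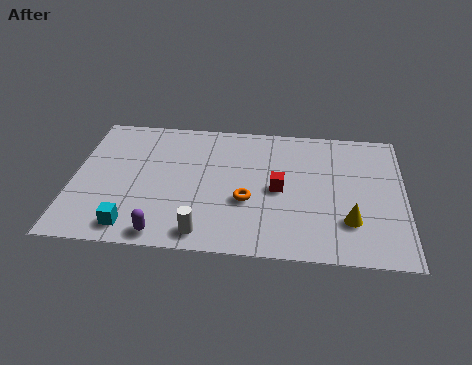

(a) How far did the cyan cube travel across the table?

1.7

From (2.0, 2.8) to (2.4, 1.1), the cyan cube covered √(0.4² + 1.7²) ≈ 1.7 units.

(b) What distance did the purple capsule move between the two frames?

1.4

The purple capsule moved from about (2.8, 1.9) to (3.6, 0.8), a distance of √(0.8² + 1.1²) ≈ 1.4.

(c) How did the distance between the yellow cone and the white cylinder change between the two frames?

+1.0

They were about 4.6 units apart before and 5.6 after — 1.0 units further apart.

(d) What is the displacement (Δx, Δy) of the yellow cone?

(1.0, 0.1)

The yellow cone started near (9.6, 2.1) and ended near (10.6, 2.2).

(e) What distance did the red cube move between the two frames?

1.6

From (7.2, 5.2) to (7.9, 3.8), the red cube covered √(0.7² + 1.4²) ≈ 1.6 units.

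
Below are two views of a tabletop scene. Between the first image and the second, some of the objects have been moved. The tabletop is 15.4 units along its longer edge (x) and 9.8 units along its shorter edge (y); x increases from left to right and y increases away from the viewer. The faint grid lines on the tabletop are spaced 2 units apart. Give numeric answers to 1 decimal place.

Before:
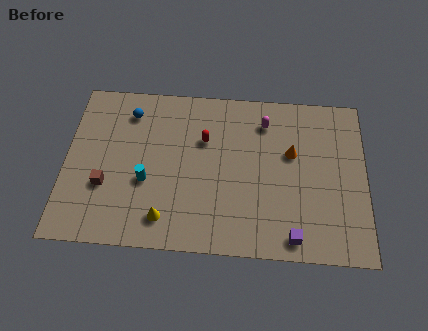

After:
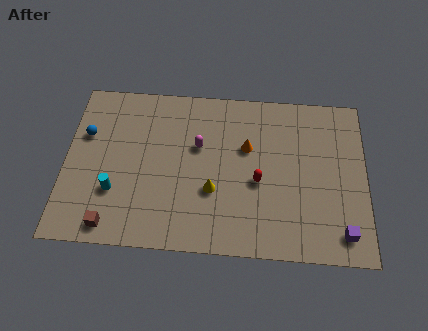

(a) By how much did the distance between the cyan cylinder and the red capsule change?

+3.4

They were about 4.0 units apart before and 7.4 after — 3.4 units further apart.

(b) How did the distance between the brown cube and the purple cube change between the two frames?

+1.8

They were about 9.9 units apart before and 11.7 after — 1.8 units further apart.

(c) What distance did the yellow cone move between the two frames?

3.0

From (5.2, 1.7) to (7.6, 3.5), the yellow cone covered √(2.4² + 1.8²) ≈ 3.0 units.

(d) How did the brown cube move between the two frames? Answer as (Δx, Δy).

(0.4, -2.3)

The brown cube started near (2.1, 3.4) and ended near (2.5, 1.1).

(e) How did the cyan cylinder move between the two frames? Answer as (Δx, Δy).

(-1.6, -0.7)

The cyan cylinder started near (4.2, 3.8) and ended near (2.6, 3.1).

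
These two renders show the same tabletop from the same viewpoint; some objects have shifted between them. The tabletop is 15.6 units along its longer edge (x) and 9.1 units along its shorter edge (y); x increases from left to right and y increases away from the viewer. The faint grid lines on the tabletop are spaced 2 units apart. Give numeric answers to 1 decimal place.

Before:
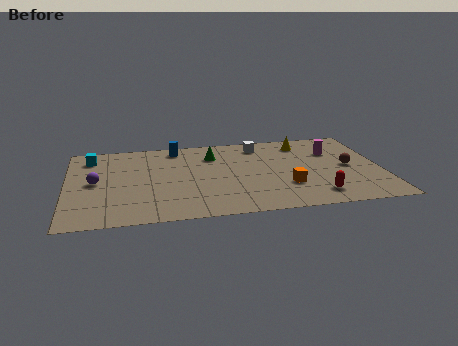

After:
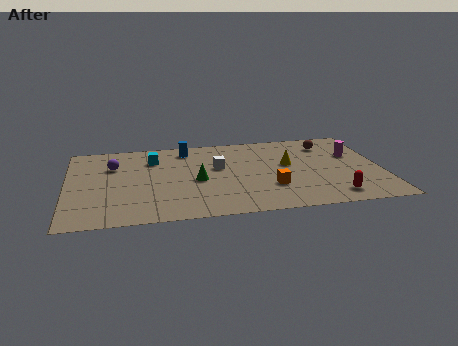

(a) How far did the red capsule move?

0.8

The red capsule was near (12.2, 1.6) before and (13.0, 1.4) after, so it travelled √(0.8² + 0.2²) ≈ 0.8 units.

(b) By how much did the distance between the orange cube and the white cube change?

-1.3

The distance was about 4.9 in the first image and 3.6 in the second, so they moved 1.3 units closer together.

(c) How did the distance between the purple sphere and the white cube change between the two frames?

-3.5

The distance was about 8.8 in the first image and 5.3 in the second, so they moved 3.5 units closer together.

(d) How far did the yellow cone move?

2.5

From (11.9, 7.5) to (11.0, 5.2), the yellow cone covered √(0.9² + 2.3²) ≈ 2.5 units.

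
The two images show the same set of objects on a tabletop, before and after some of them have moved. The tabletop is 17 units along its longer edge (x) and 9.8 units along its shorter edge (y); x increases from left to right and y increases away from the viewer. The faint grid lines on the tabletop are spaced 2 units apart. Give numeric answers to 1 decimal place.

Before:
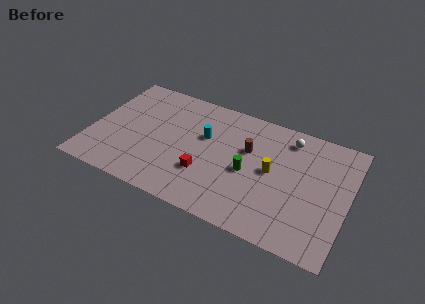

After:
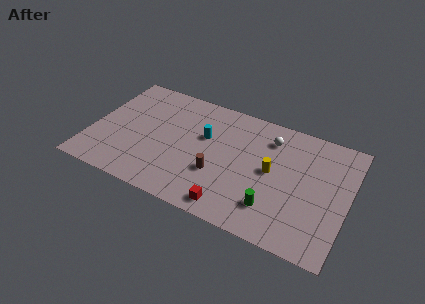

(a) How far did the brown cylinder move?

3.3

The brown cylinder was near (10.3, 6.2) before and (8.6, 3.4) after, so it travelled √(1.7² + 2.8²) ≈ 3.3 units.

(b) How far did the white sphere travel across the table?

1.3

The white sphere was near (12.8, 8.2) before and (11.6, 7.7) after, so it travelled √(1.2² + 0.5²) ≈ 1.3 units.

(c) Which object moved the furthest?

the brown cylinder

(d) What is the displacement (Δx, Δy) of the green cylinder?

(1.9, -2.1)

From the two frames, the green cylinder sits at roughly (10.5, 4.4) before and (12.4, 2.3) after.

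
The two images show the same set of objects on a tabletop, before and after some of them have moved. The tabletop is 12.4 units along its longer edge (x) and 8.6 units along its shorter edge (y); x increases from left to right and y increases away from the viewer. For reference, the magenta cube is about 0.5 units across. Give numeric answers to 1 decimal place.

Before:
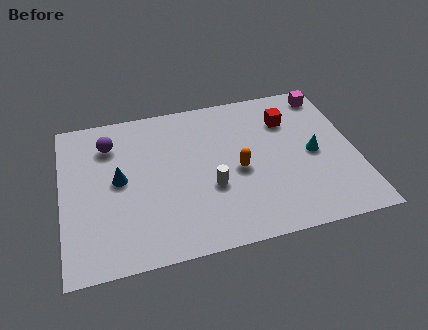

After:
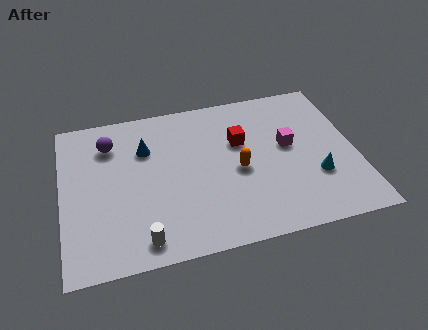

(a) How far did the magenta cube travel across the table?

3.3

The magenta cube moved from about (11.5, 7.5) to (9.6, 4.8), a distance of √(1.9² + 2.7²) ≈ 3.3.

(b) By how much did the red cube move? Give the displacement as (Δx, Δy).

(-2.1, -0.8)

The red cube was at about (9.7, 6.3) and moved to about (7.6, 5.5).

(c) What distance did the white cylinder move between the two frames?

3.7

From (6.2, 3.2) to (3.2, 1.1), the white cylinder covered √(3.0² + 2.1²) ≈ 3.7 units.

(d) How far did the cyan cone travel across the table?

1.3

The cyan cone moved from about (10.6, 4.1) to (10.6, 2.8), a distance of √(0.0² + 1.3²) ≈ 1.3.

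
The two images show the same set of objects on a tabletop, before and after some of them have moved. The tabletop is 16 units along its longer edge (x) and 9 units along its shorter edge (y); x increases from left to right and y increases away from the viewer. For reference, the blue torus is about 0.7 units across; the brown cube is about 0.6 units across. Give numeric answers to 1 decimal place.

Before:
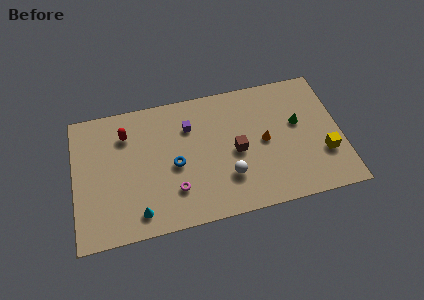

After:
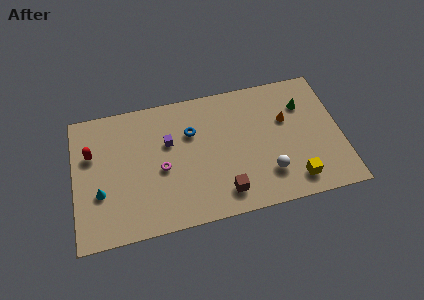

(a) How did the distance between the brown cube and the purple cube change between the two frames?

+1.6

They were about 3.5 units apart before and 5.1 after — 1.6 units further apart.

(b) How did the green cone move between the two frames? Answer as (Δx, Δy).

(0.4, 1.2)

From the two frames, the green cone sits at roughly (13.5, 5.3) before and (13.9, 6.5) after.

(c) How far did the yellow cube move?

2.4

The yellow cube moved from about (14.9, 2.9) to (13.0, 1.5), a distance of √(1.9² + 1.4²) ≈ 2.4.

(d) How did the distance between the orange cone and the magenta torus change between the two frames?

+1.9

They were about 5.9 units apart before and 7.8 after — 1.9 units further apart.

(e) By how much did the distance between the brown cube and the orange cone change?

+4.0

Before: roughly 1.7 units apart; after: 5.7. That's 4.0 units further apart.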